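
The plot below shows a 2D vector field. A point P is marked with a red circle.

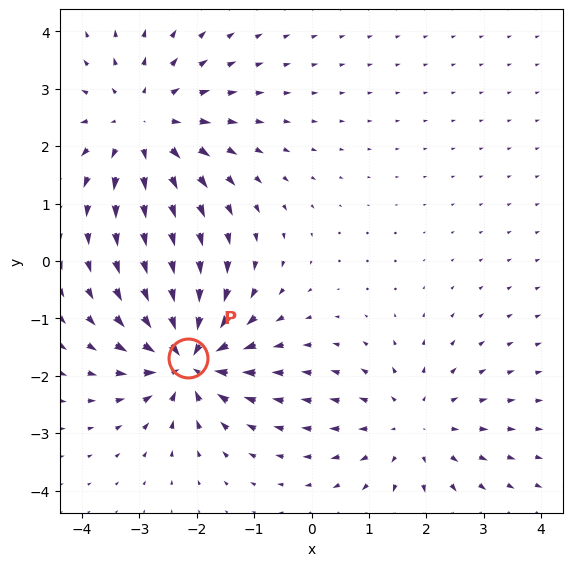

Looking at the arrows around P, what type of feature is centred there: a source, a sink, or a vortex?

sink

At P (-2.2, -1.7) the arrows converge inward. Divergence about -7, curl ≈0 — negative divergence with near-zero curl is a sink.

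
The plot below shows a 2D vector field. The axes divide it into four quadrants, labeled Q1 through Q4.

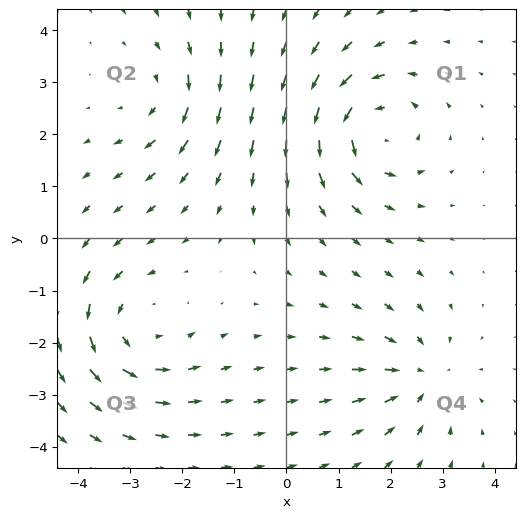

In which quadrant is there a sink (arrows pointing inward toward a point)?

Q4

The sink sits at approximately (2.6, -2.7), which lies in quadrant Q4. The divergence there is about -4, negative as expected for a sink.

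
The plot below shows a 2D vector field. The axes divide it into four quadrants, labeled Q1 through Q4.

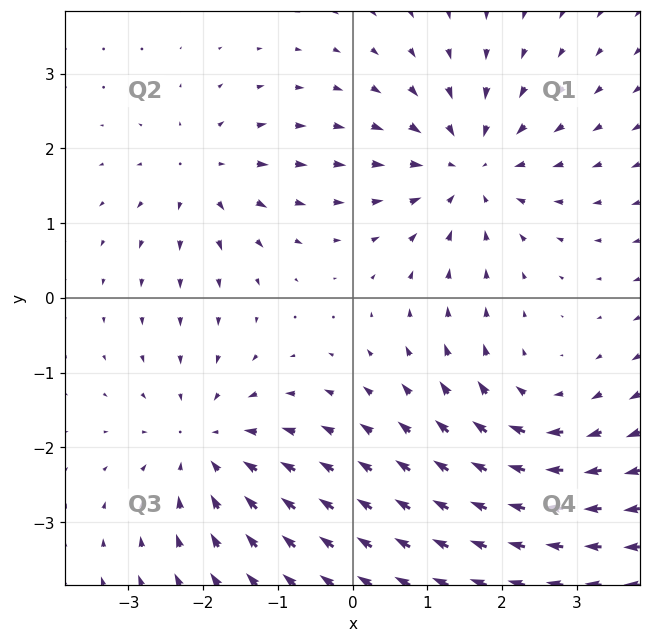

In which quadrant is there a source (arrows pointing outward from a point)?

The source sits at approximately (-2.0, 1.7), which lies in quadrant Q2. The divergence there is about +4, positive as expected for a source.

Q2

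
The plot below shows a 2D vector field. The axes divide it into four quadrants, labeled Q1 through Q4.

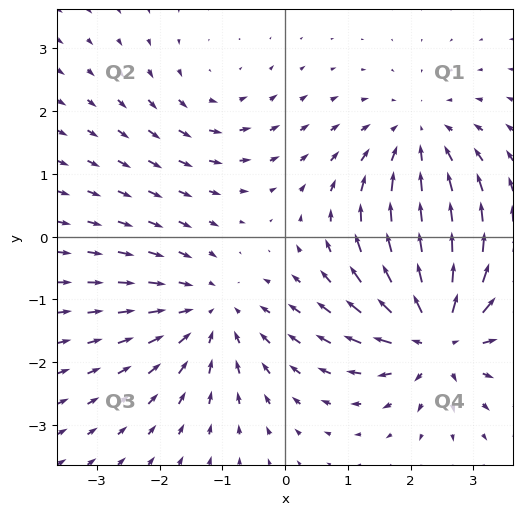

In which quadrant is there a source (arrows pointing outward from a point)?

The source sits at approximately (2.4, -1.6), which lies in quadrant Q4. The divergence there is about +7, positive as expected for a source.

Q4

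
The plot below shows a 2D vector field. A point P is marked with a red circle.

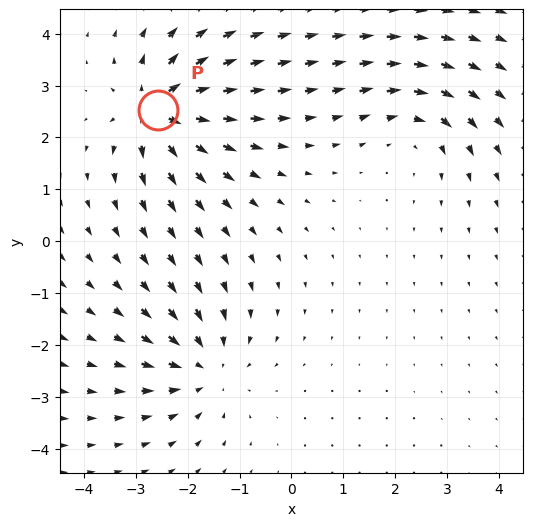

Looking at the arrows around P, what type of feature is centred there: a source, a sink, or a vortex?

At P (-2.6, 2.5) the arrows spread outward. Divergence about +6, curl ≈0 — positive divergence with near-zero curl is a source.

source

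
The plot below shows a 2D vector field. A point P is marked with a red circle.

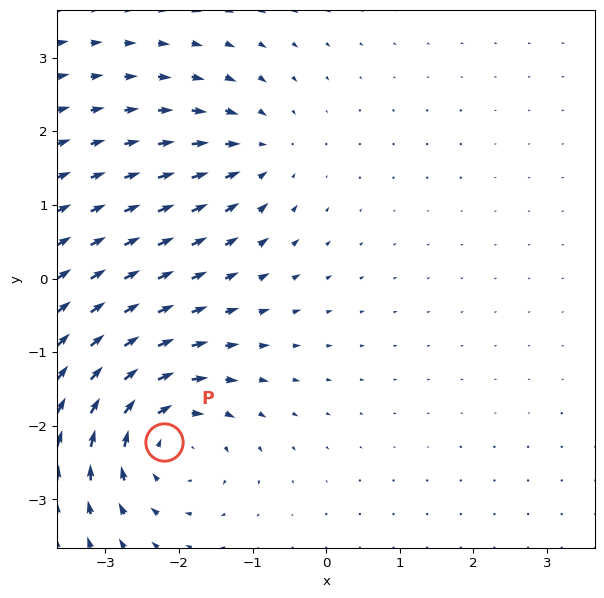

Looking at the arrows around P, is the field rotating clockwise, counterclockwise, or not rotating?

Near P at (-2.2, -2.2) the arrows circulate clockwise. The curl (z-component) there is about -5; negative curl means clockwise rotation.

clockwise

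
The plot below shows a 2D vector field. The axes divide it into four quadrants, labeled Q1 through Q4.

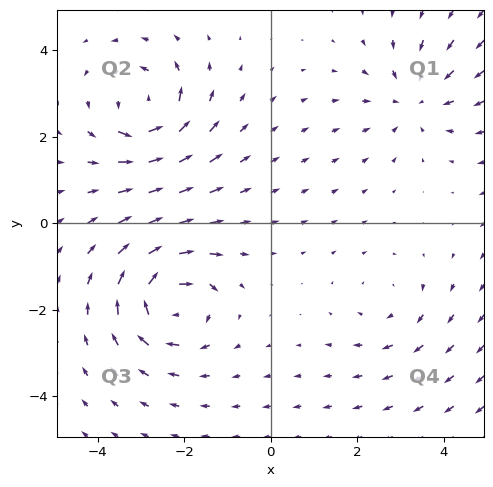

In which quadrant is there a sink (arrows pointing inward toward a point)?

The sink sits at approximately (3.3, 2.9), which lies in quadrant Q1. The divergence there is about -4, negative as expected for a sink.

Q1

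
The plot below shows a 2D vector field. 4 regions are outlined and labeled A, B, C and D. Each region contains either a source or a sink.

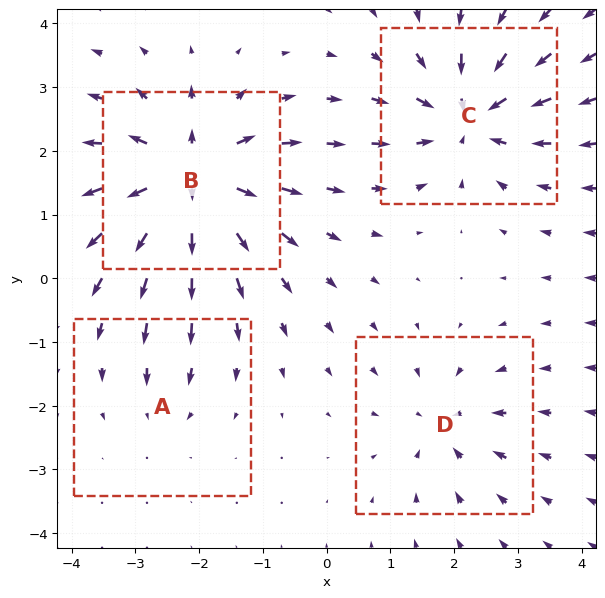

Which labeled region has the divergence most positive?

Divergence at each region's feature centre — A: about -3, B: about +8, C: about -6, D: about -4. Region B is most positive.

B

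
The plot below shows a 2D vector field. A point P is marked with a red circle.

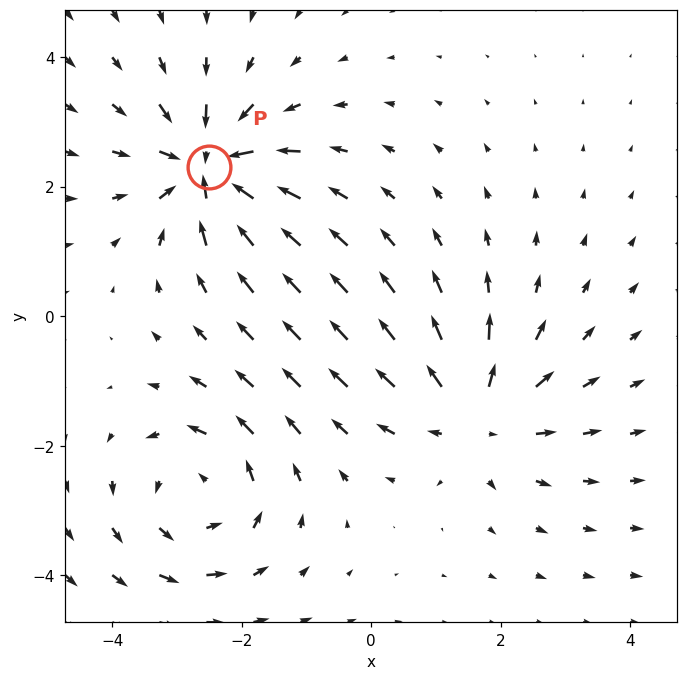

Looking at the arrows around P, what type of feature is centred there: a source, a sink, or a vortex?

sink

At P (-2.5, 2.3) the arrows converge inward. Divergence about -5, curl ≈0 — negative divergence with near-zero curl is a sink.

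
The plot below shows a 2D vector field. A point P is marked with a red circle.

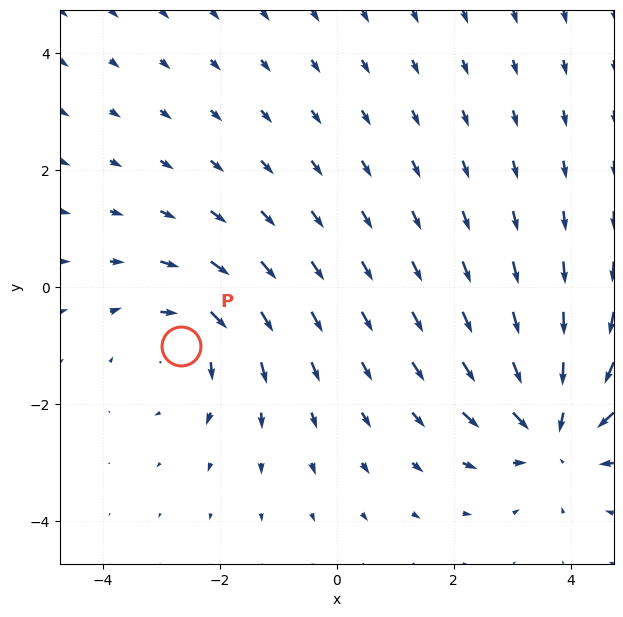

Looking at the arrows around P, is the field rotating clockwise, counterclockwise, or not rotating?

clockwise

Near P at (-2.7, -1.0) the arrows circulate clockwise. The curl (z-component) there is about -2; negative curl means clockwise rotation.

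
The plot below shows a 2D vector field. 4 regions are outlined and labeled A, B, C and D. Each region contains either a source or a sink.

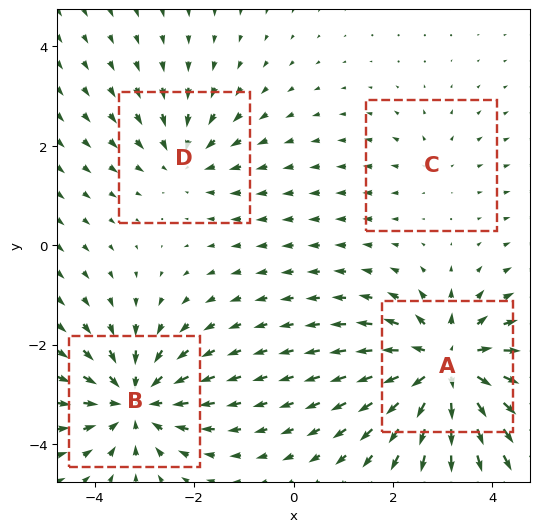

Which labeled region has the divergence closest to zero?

C

Divergence at each region's feature centre — A: about +7, B: about -5, C: about +2, D: about -3. Region C is closest to zero.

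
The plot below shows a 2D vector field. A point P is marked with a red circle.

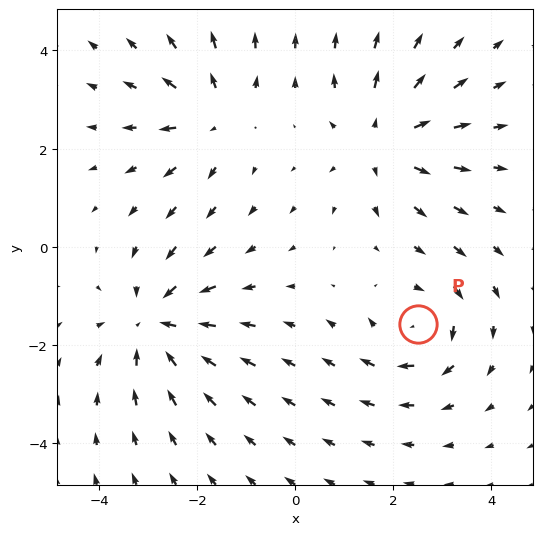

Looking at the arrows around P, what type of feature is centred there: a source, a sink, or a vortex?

At P (2.5, -1.6) the arrows circulate clockwise. Divergence ≈0, curl about -3 — near-zero divergence with nonzero curl is a vortex.

vortex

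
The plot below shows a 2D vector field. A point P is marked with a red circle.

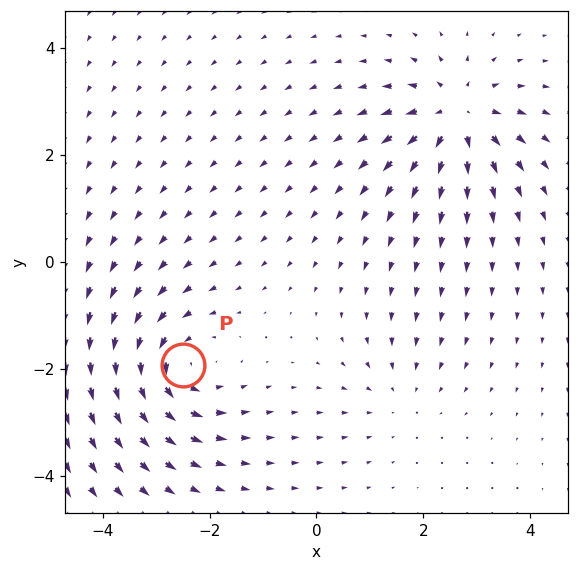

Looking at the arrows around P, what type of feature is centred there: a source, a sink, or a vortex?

At P (-2.5, -1.9) the arrows circulate counterclockwise. Divergence ≈0, curl about +5 — near-zero divergence with nonzero curl is a vortex.

vortex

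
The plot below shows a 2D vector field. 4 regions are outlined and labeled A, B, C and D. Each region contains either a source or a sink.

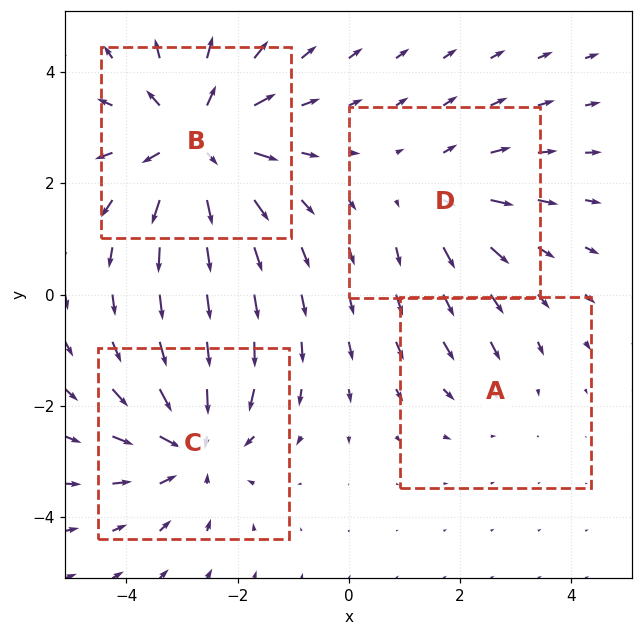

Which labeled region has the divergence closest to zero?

A

Divergence at each region's feature centre — A: about -2, B: about +6, C: about -4, D: about +3. Region A is closest to zero.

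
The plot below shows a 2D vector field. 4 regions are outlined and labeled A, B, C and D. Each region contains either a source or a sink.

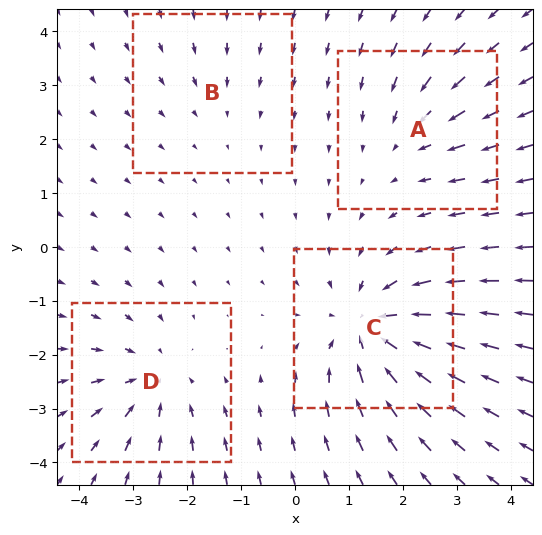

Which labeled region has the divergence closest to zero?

Divergence at each region's feature centre — A: about -3, B: about -2, C: about -6, D: about -4. Region B is closest to zero.

B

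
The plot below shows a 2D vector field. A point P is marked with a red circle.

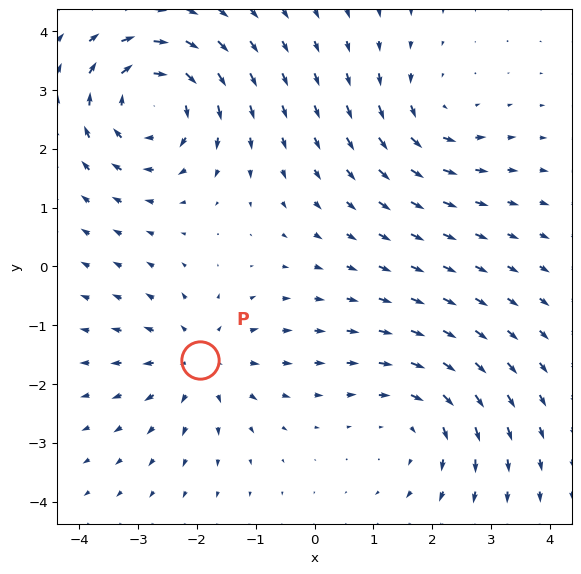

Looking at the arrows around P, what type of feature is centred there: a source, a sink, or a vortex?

source

At P (-1.9, -1.6) the arrows spread outward. Divergence about +4, curl ≈0 — positive divergence with near-zero curl is a source.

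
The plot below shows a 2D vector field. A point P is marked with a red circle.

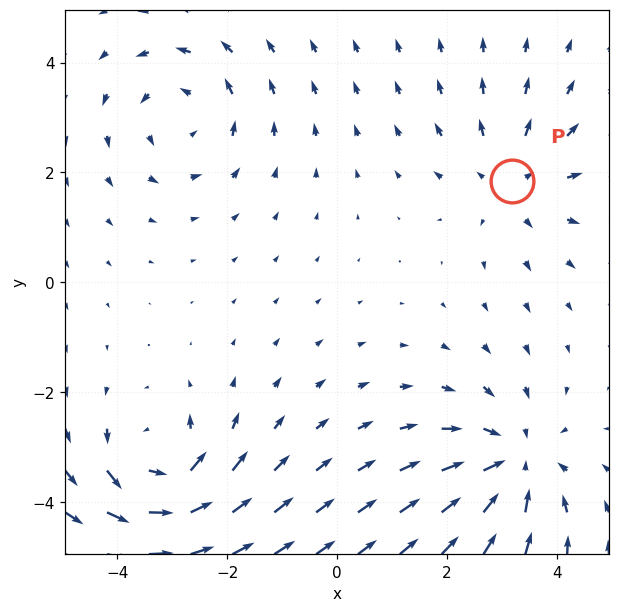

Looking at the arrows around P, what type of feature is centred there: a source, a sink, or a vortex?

At P (3.2, 1.9) the arrows spread outward. Divergence about +3, curl ≈0 — positive divergence with near-zero curl is a source.

source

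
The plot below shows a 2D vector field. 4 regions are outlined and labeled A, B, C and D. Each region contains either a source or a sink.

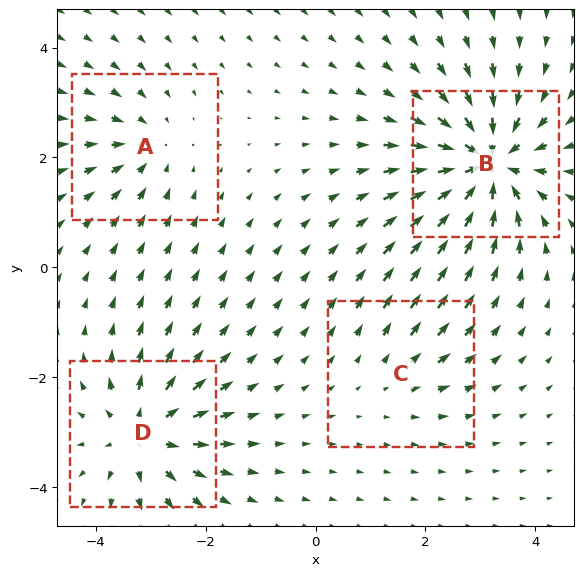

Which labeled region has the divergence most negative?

Divergence at each region's feature centre — A: about -3, B: about -7, C: about +2, D: about +5. Region B is most negative.

B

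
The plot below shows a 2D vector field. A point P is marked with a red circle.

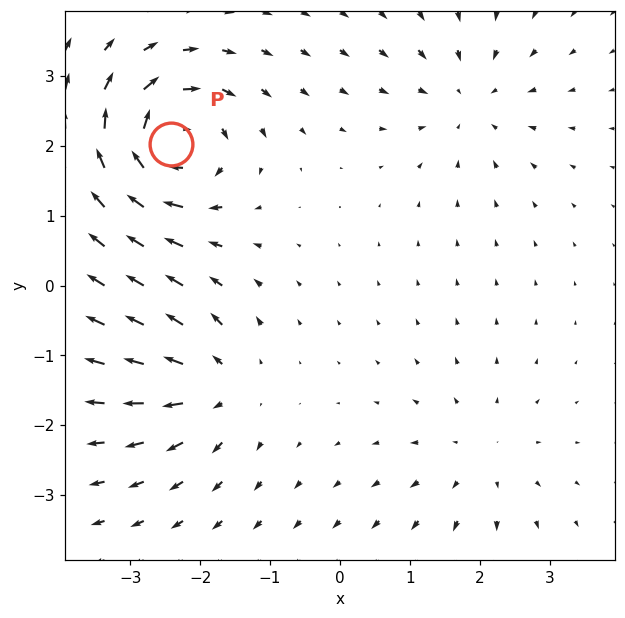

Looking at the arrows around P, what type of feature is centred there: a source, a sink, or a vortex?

vortex

At P (-2.4, 2.0) the arrows circulate clockwise. Divergence ≈0, curl about -7 — near-zero divergence with nonzero curl is a vortex.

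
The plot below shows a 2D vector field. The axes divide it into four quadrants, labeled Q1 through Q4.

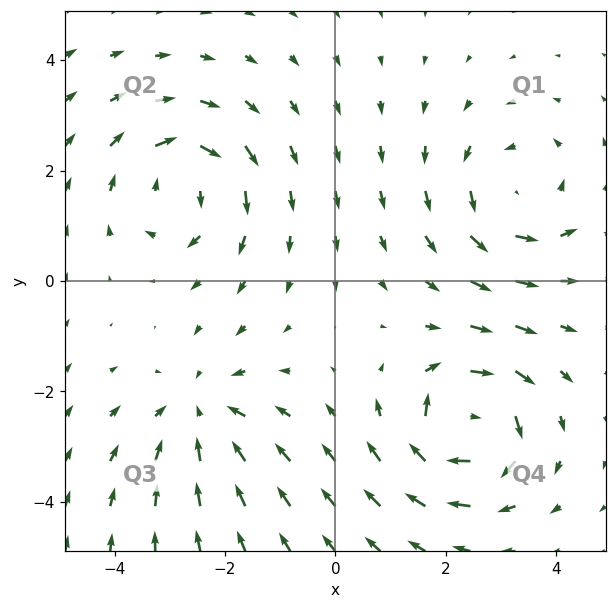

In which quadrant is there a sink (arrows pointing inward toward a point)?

Q3

The sink sits at approximately (-2.4, -2.4), which lies in quadrant Q3. The divergence there is about -4, negative as expected for a sink.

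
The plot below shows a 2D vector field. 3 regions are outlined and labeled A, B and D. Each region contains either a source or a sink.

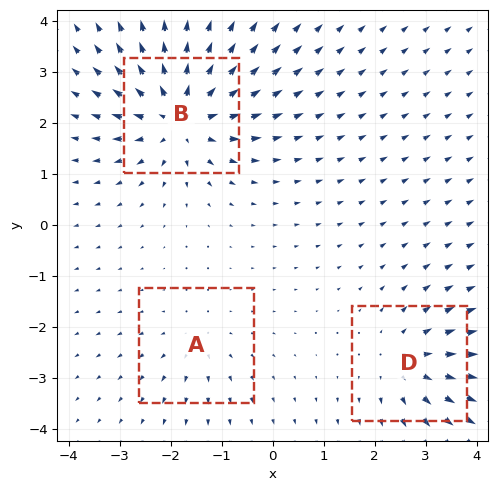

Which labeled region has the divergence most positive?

Divergence at each region's feature centre — A: about +2, B: about +6, D: about +3. Region B is most positive.

B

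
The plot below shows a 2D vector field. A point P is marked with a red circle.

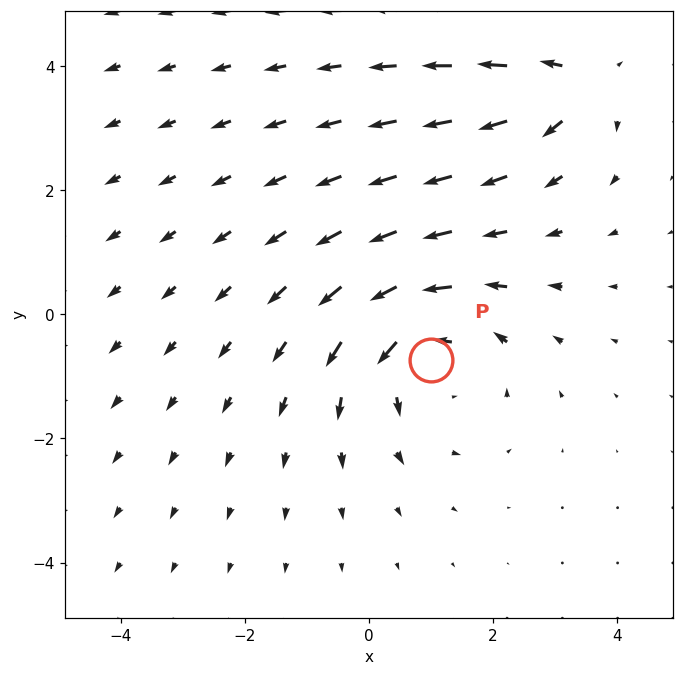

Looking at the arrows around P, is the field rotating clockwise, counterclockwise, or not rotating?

counterclockwise

Near P at (1.0, -0.7) the arrows circulate counterclockwise. The curl (z-component) there is about +4; positive curl means counterclockwise rotation.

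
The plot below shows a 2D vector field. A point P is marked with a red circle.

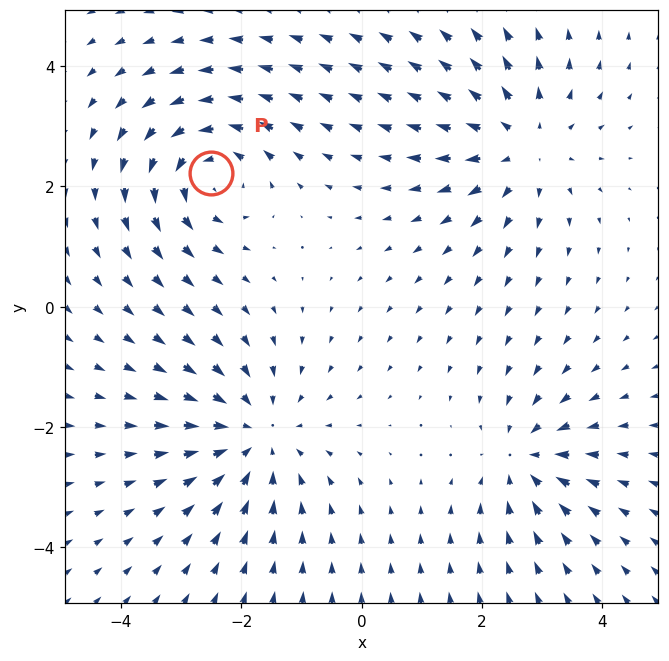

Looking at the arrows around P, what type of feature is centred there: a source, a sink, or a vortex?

vortex

At P (-2.5, 2.2) the arrows circulate counterclockwise. Divergence ≈0, curl about +4 — near-zero divergence with nonzero curl is a vortex.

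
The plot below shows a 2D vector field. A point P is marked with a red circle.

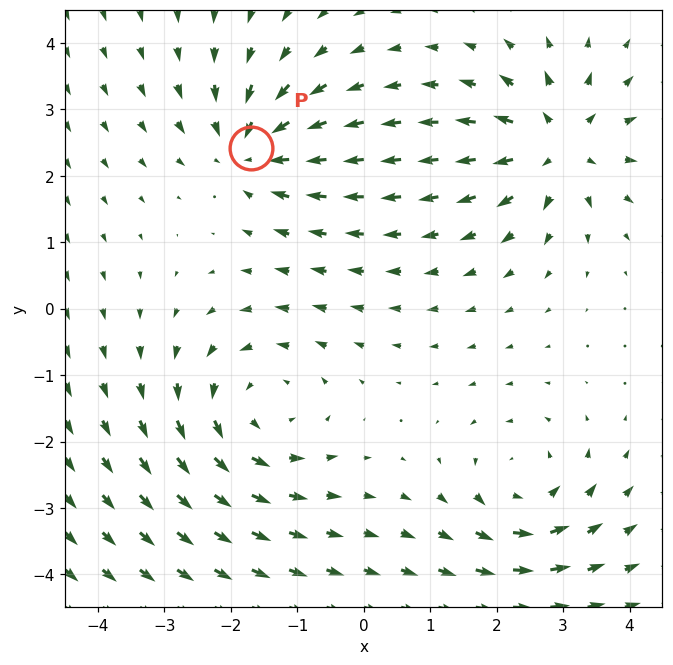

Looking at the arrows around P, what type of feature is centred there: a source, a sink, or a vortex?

sink

At P (-1.7, 2.4) the arrows converge inward. Divergence about -5, curl ≈0 — negative divergence with near-zero curl is a sink.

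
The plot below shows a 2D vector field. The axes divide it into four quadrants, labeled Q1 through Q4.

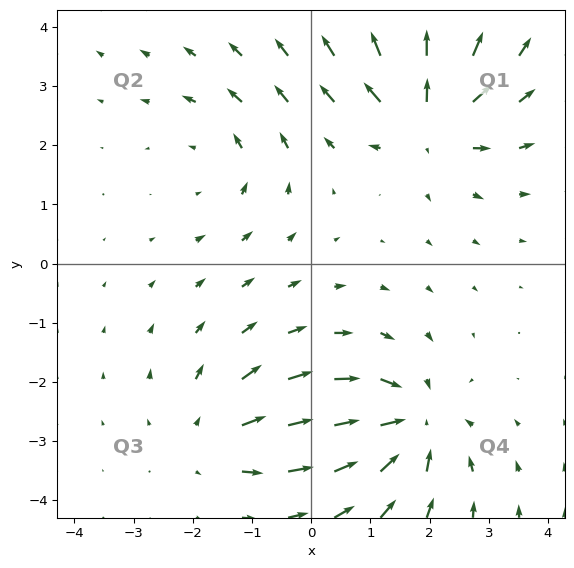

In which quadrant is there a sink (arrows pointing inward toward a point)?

Q4

The sink sits at approximately (1.6, -2.7), which lies in quadrant Q4. The divergence there is about -6, negative as expected for a sink.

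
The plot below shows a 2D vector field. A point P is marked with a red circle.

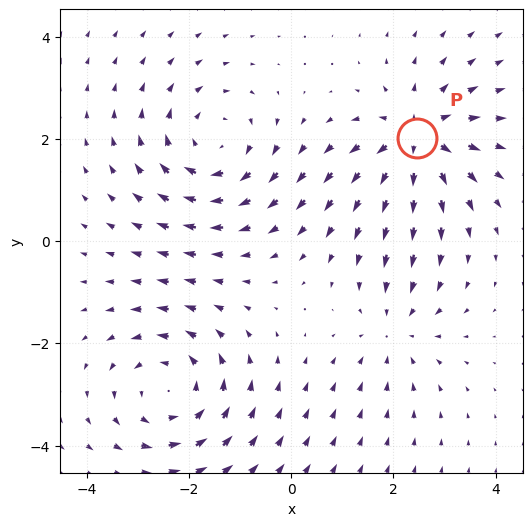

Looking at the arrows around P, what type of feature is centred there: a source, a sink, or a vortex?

source

At P (2.5, 2.0) the arrows spread outward. Divergence about +4, curl ≈0 — positive divergence with near-zero curl is a source.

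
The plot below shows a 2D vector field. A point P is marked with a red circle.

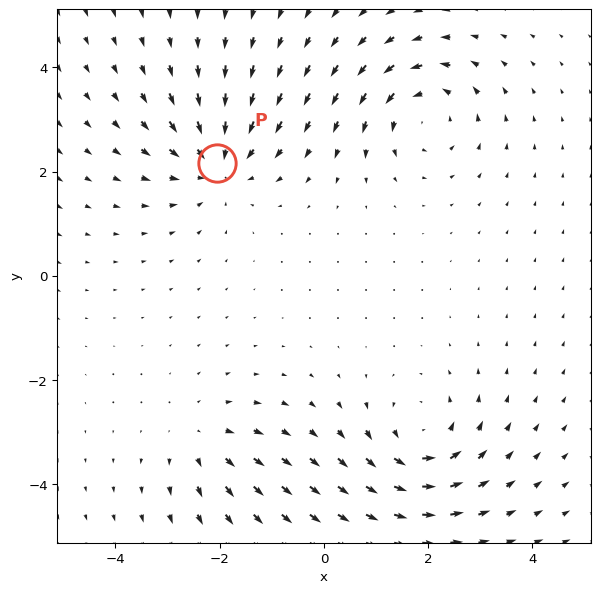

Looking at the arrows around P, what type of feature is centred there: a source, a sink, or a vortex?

sink

At P (-2.0, 2.2) the arrows converge inward. Divergence about -4, curl ≈0 — negative divergence with near-zero curl is a sink.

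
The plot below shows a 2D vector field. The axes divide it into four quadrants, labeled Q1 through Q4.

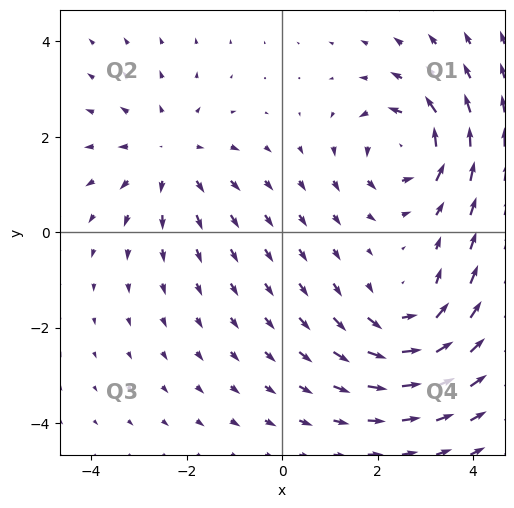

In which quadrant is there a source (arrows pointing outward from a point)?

The source sits at approximately (-2.4, 1.6), which lies in quadrant Q2. The divergence there is about +3, positive as expected for a source.

Q2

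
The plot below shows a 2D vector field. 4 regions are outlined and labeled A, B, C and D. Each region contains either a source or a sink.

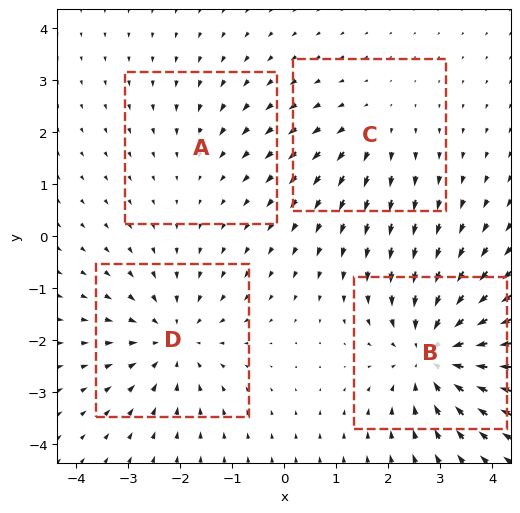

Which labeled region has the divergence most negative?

Divergence at each region's feature centre — A: about -2, B: about -6, C: about +3, D: about -4. Region B is most negative.

B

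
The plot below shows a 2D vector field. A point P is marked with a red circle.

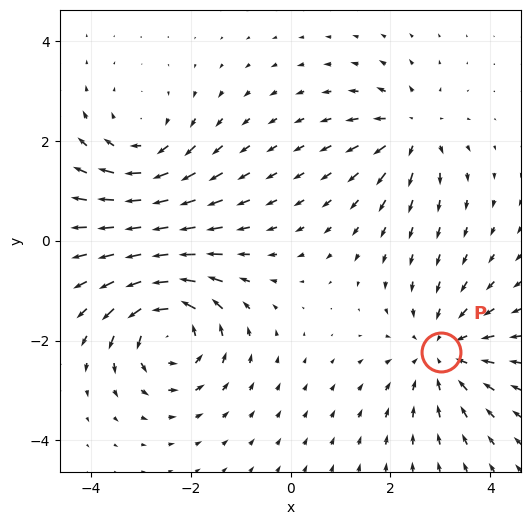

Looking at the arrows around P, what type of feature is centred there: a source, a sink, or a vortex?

sink

At P (3.0, -2.2) the arrows converge inward. Divergence about -3, curl ≈0 — negative divergence with near-zero curl is a sink.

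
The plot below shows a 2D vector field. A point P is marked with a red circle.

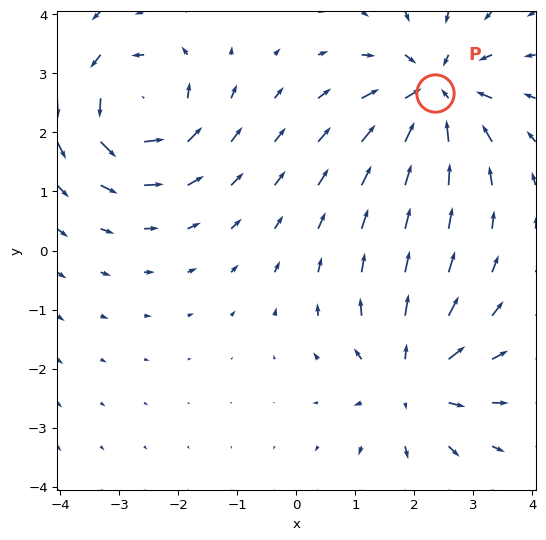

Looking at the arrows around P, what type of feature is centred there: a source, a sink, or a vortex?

At P (2.3, 2.7) the arrows converge inward. Divergence about -5, curl ≈0 — negative divergence with near-zero curl is a sink.

sink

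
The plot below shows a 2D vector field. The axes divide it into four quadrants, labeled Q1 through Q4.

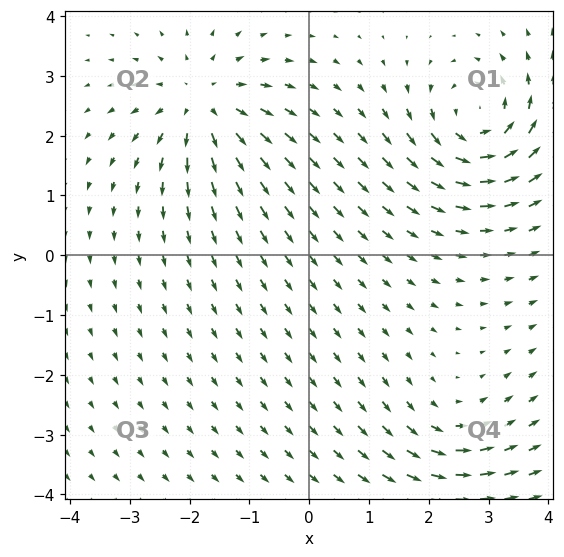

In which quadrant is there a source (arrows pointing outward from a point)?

Q2

The source sits at approximately (-1.8, 2.5), which lies in quadrant Q2. The divergence there is about +5, positive as expected for a source.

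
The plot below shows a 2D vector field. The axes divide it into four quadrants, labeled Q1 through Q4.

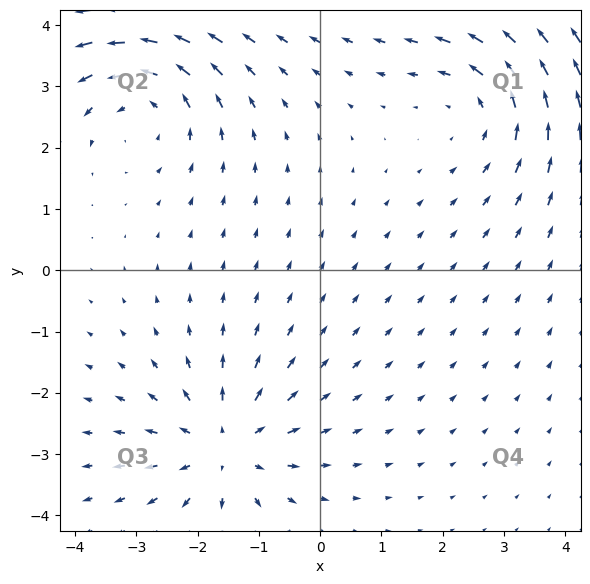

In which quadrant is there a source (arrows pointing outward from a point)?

Q3

The source sits at approximately (-1.6, -2.9), which lies in quadrant Q3. The divergence there is about +4, positive as expected for a source.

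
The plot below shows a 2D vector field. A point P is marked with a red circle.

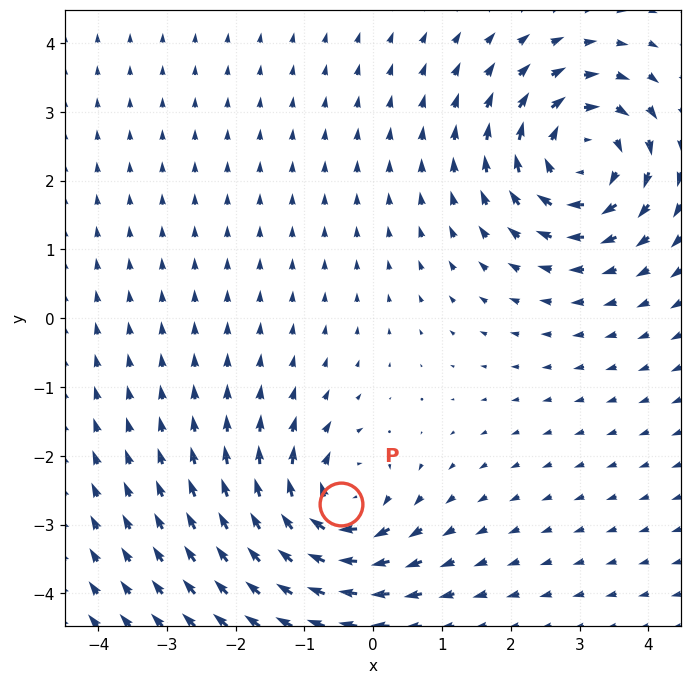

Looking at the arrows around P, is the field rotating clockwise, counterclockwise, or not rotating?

Near P at (-0.5, -2.7) the arrows circulate clockwise. The curl (z-component) there is about -5; negative curl means clockwise rotation.

clockwise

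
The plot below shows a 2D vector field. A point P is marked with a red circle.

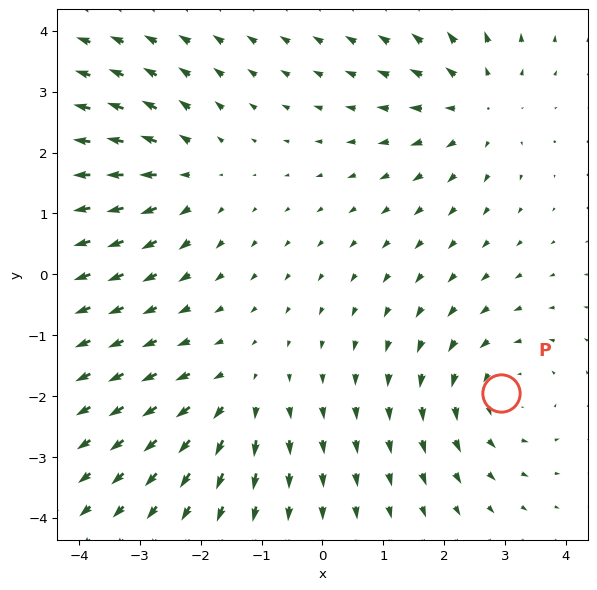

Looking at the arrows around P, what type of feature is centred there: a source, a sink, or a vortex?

At P (2.9, -1.9) the arrows circulate counterclockwise. Divergence ≈0, curl about +4 — near-zero divergence with nonzero curl is a vortex.

vortex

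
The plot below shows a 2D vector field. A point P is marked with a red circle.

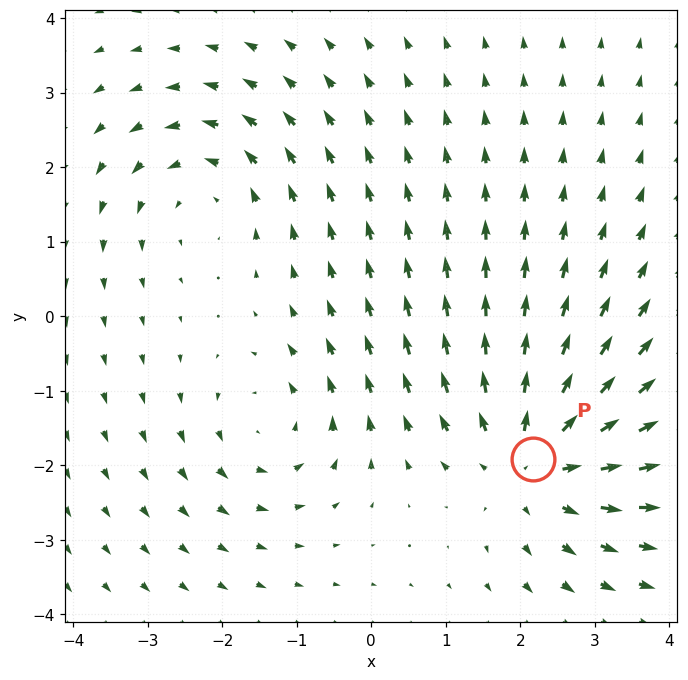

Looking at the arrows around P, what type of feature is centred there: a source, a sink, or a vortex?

source

At P (2.2, -1.9) the arrows spread outward. Divergence about +5, curl ≈0 — positive divergence with near-zero curl is a source.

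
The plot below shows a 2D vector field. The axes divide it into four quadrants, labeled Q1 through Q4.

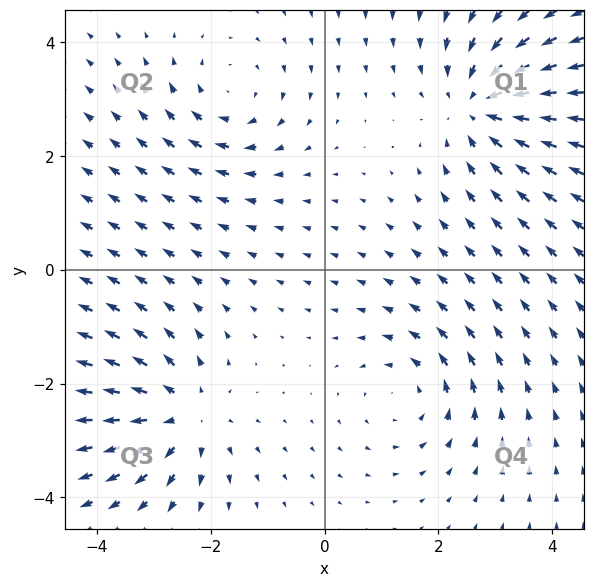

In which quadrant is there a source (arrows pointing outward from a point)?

The source sits at approximately (-2.5, -2.5), which lies in quadrant Q3. The divergence there is about +4, positive as expected for a source.

Q3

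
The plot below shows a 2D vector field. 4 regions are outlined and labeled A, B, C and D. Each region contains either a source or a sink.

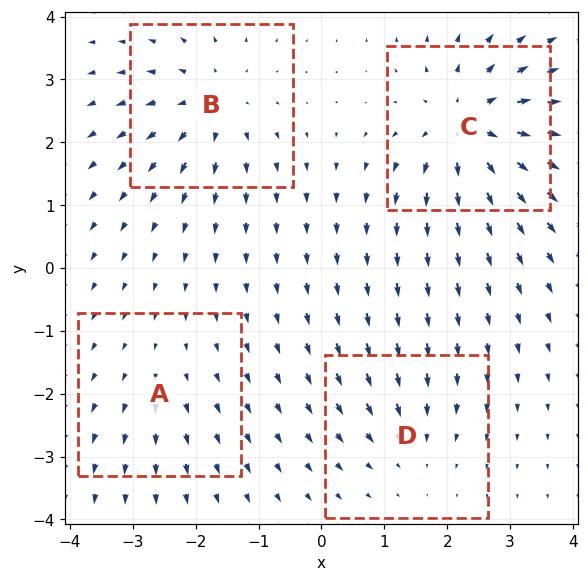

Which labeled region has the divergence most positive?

C

Divergence at each region's feature centre — A: about +2, B: about +5, C: about +8, D: about -3. Region C is most positive.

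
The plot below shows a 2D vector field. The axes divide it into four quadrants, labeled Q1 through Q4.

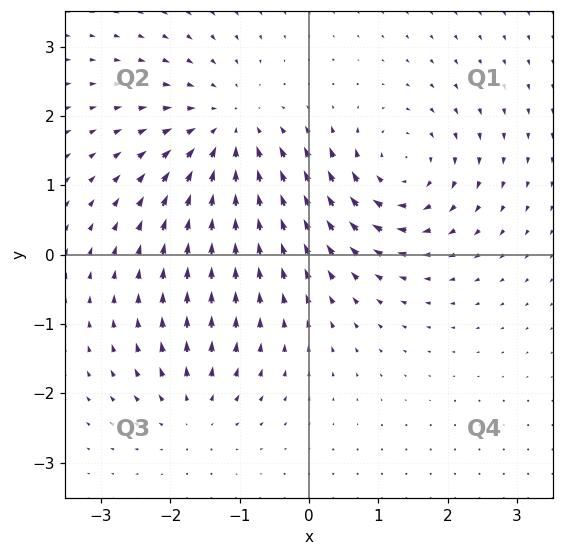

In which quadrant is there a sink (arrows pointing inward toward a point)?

The sink sits at approximately (-1.2, 1.8), which lies in quadrant Q2. The divergence there is about -4, negative as expected for a sink.

Q2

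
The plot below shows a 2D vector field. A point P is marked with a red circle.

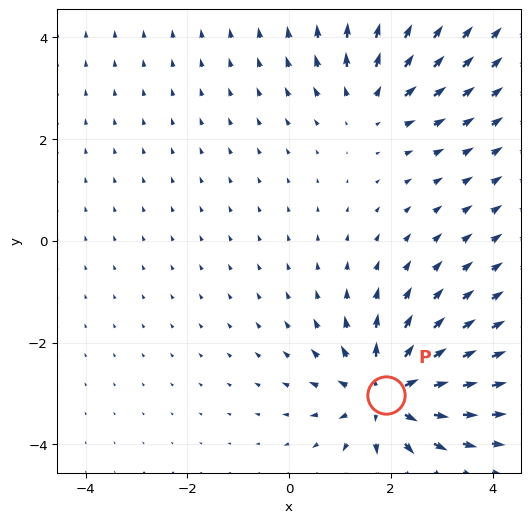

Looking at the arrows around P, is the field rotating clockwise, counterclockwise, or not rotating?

Near P at (1.9, -3.0) the arrows show no circulation. The curl there is ≈0.

not rotating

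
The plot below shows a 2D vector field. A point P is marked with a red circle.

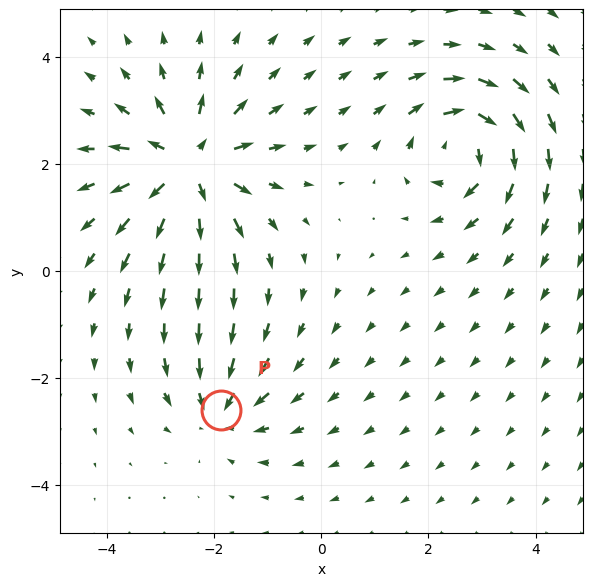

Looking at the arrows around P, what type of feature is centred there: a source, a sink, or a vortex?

At P (-1.9, -2.6) the arrows converge inward. Divergence about -3, curl ≈0 — negative divergence with near-zero curl is a sink.

sink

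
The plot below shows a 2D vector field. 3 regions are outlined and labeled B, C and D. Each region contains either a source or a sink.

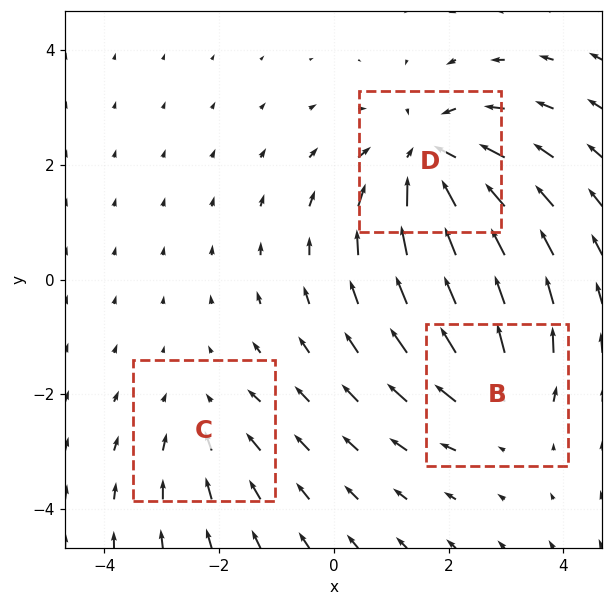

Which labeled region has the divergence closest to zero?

C

Divergence at each region's feature centre — B: about +3, C: about -2, D: about -4. Region C is closest to zero.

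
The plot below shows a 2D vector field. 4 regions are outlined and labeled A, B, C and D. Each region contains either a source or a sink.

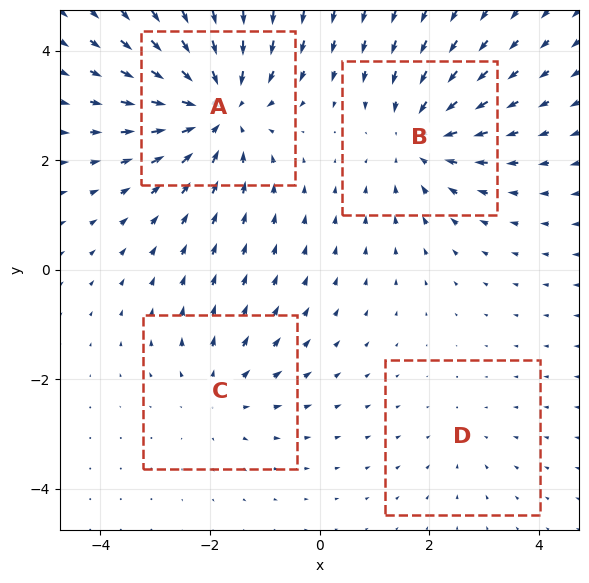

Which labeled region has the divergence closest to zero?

Divergence at each region's feature centre — A: about -6, B: about -4, C: about +3, D: about -2. Region D is closest to zero.

D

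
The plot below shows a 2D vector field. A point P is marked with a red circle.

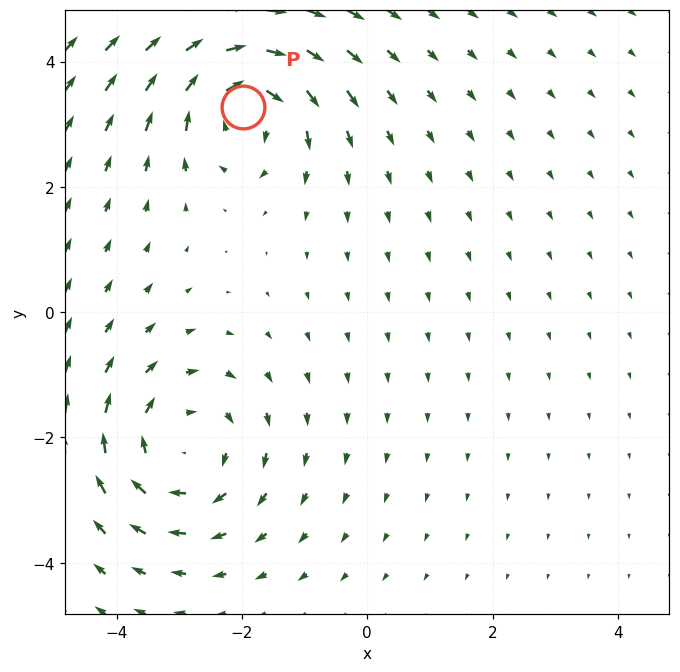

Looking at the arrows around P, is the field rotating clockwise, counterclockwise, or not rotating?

clockwise

Near P at (-2.0, 3.3) the arrows circulate clockwise. The curl (z-component) there is about -6; negative curl means clockwise rotation.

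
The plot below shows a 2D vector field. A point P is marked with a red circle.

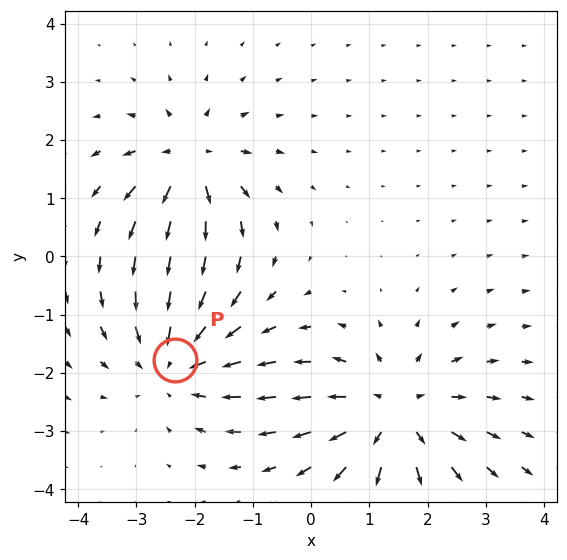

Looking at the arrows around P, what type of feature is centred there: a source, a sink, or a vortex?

sink

At P (-2.3, -1.8) the arrows converge inward. Divergence about -3, curl ≈0 — negative divergence with near-zero curl is a sink.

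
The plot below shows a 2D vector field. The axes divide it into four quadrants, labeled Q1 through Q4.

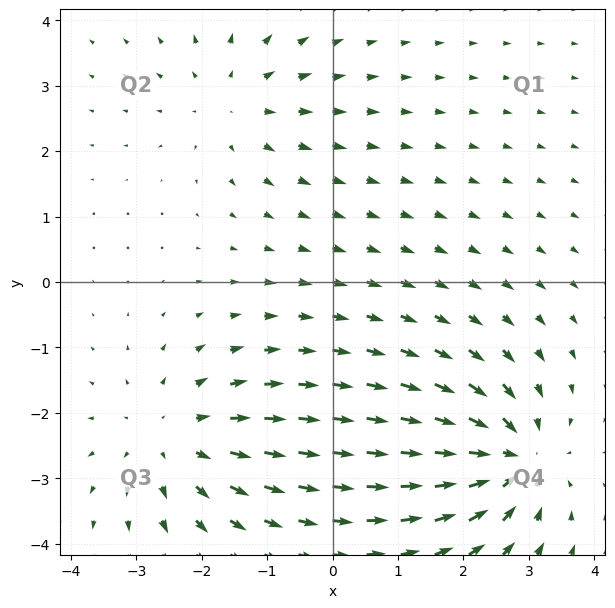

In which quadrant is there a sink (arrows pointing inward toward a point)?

Q4

The sink sits at approximately (2.7, -2.7), which lies in quadrant Q4. The divergence there is about -6, negative as expected for a sink.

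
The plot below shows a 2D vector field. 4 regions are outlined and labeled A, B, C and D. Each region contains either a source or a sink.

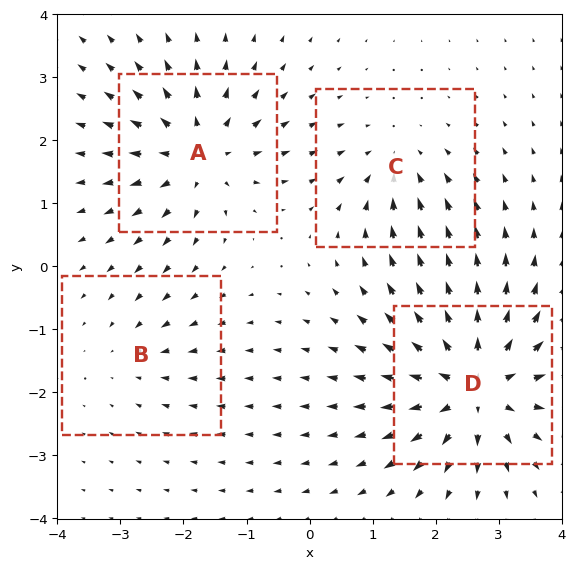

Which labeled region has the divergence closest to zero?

Divergence at each region's feature centre — A: about +5, B: about -2, C: about -3, D: about +7. Region B is closest to zero.

B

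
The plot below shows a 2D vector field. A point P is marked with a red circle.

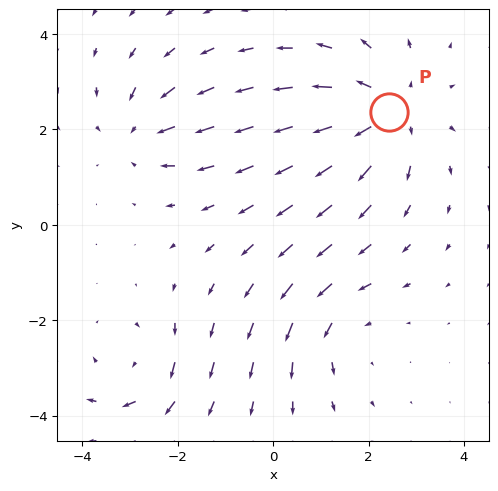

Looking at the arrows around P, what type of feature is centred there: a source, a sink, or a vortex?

source

At P (2.4, 2.4) the arrows spread outward. Divergence about +4, curl ≈0 — positive divergence with near-zero curl is a source.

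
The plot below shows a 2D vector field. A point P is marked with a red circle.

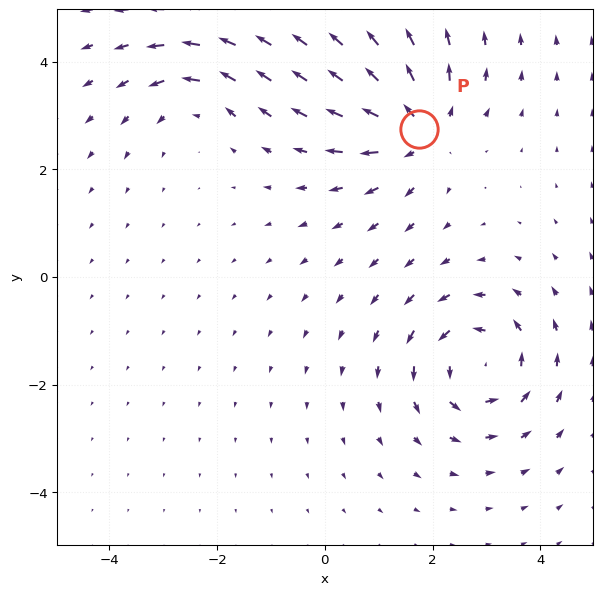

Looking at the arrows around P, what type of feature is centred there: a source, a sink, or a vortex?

source

At P (1.7, 2.7) the arrows spread outward. Divergence about +4, curl ≈0 — positive divergence with near-zero curl is a source.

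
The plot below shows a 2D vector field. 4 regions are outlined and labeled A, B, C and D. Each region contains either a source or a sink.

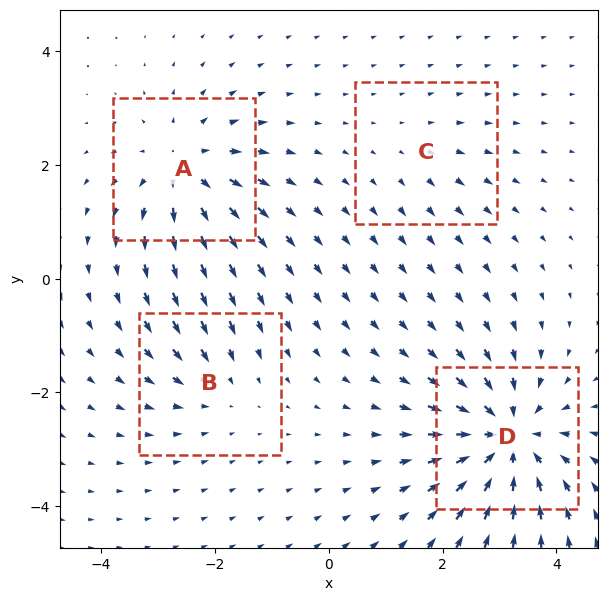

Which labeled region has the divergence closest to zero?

Divergence at each region's feature centre — A: about +5, B: about -3, C: about +2, D: about -7. Region C is closest to zero.

C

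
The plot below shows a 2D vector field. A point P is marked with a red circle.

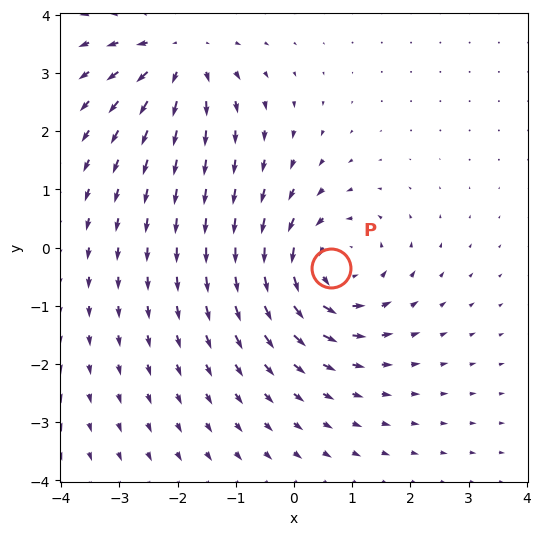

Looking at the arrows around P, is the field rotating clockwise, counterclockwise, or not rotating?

counterclockwise

Near P at (0.6, -0.4) the arrows circulate counterclockwise. The curl (z-component) there is about +5; positive curl means counterclockwise rotation.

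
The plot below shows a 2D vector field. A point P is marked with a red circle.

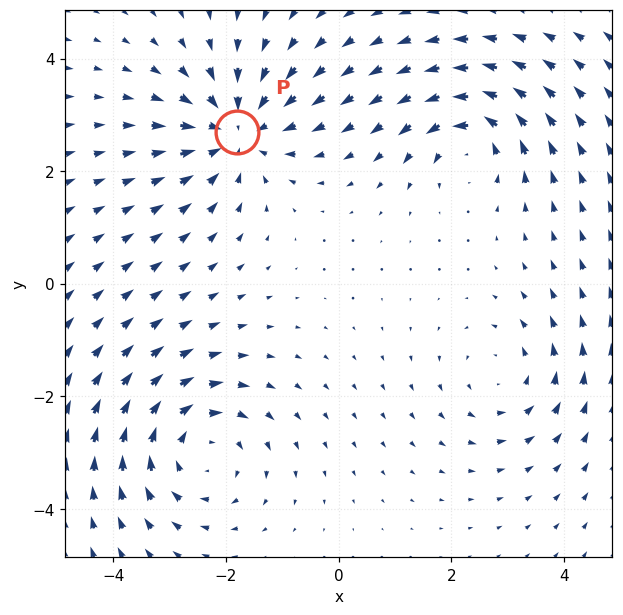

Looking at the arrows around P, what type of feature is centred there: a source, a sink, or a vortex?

At P (-1.8, 2.7) the arrows converge inward. Divergence about -5, curl ≈0 — negative divergence with near-zero curl is a sink.

sink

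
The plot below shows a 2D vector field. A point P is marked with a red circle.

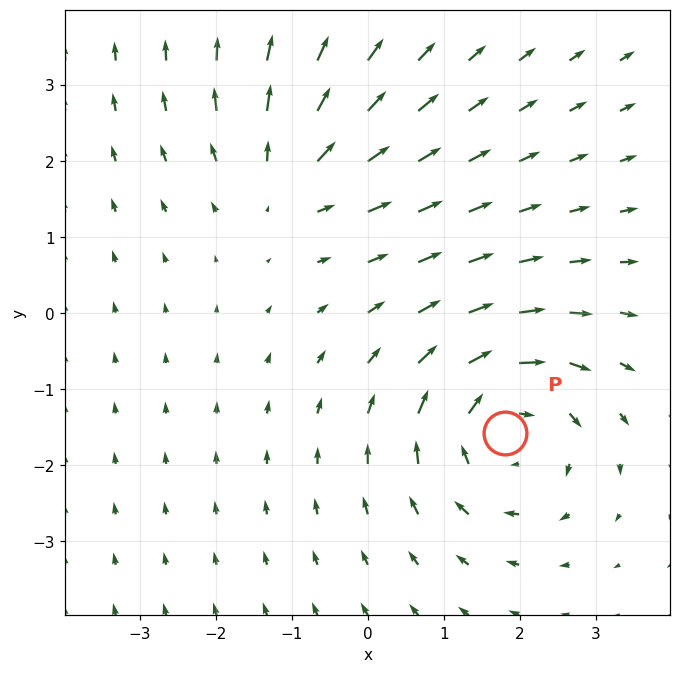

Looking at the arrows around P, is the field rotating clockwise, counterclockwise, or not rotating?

Near P at (1.8, -1.6) the arrows circulate clockwise. The curl (z-component) there is about -5; negative curl means clockwise rotation.

clockwise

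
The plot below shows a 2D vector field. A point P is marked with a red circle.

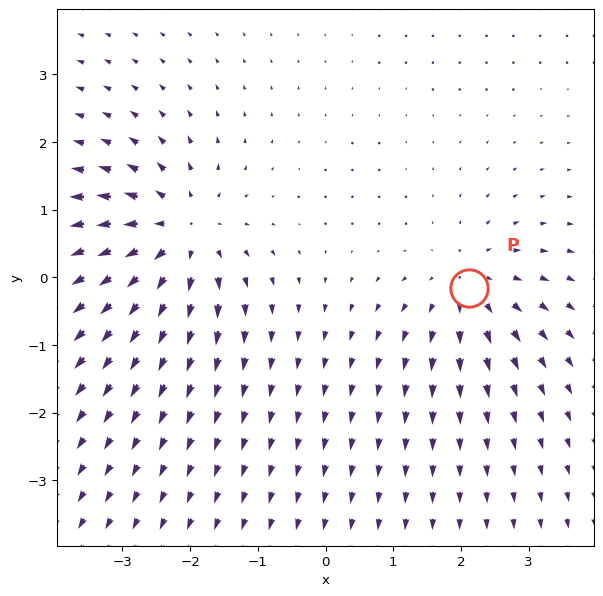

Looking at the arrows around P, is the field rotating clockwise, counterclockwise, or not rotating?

not rotating

Near P at (2.1, -0.2) the arrows show no circulation. The curl there is ≈0.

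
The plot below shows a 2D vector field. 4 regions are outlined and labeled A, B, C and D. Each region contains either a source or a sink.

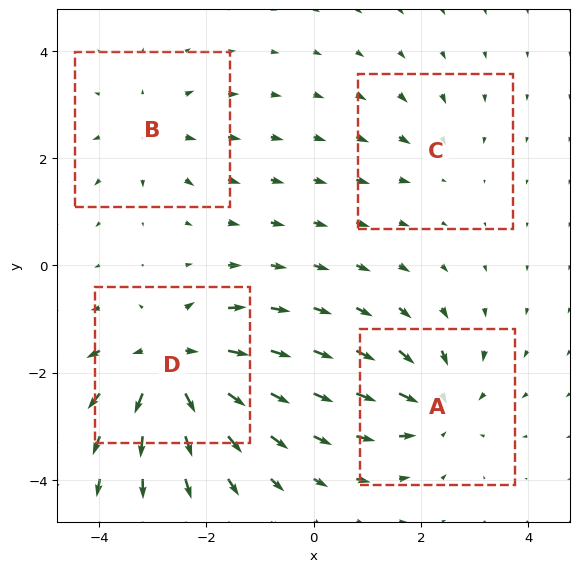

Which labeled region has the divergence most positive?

Divergence at each region's feature centre — A: about -5, B: about +3, C: about -2, D: about +7. Region D is most positive.

D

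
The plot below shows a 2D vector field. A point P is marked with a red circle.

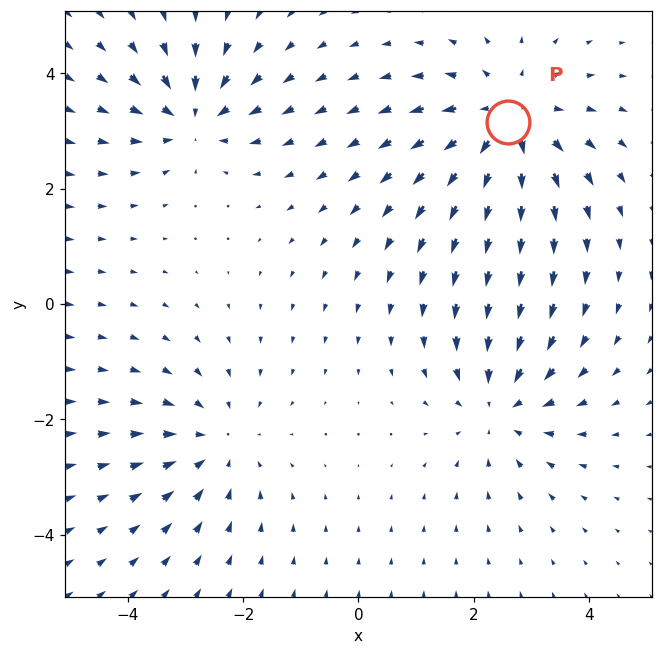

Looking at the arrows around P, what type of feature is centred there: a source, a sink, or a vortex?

source

At P (2.6, 3.2) the arrows spread outward. Divergence about +4, curl ≈0 — positive divergence with near-zero curl is a source.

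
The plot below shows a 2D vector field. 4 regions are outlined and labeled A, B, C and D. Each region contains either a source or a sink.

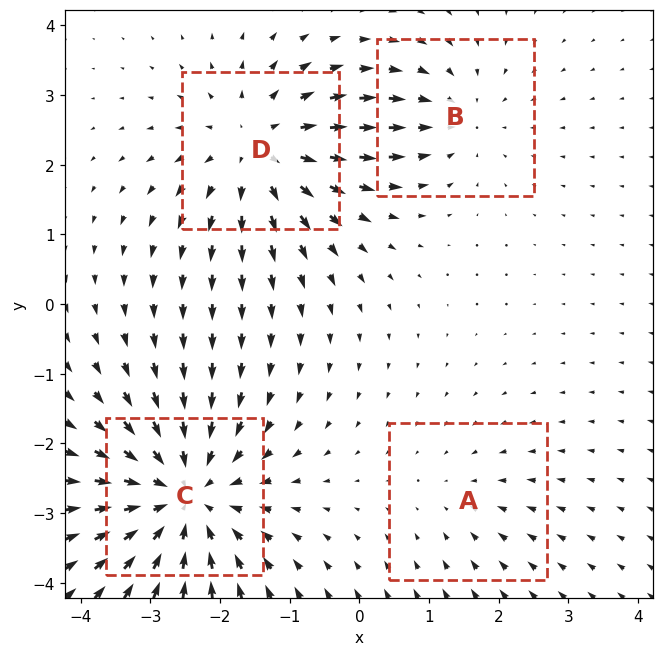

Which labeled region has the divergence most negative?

C

Divergence at each region's feature centre — A: about -2, B: about -3, C: about -6, D: about +5. Region C is most negative.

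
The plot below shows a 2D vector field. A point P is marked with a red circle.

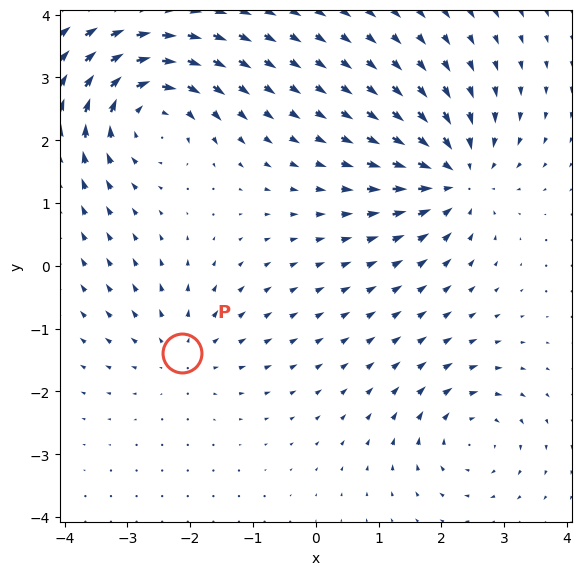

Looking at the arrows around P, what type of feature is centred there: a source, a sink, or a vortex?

source

At P (-2.1, -1.4) the arrows spread outward. Divergence about +3, curl ≈0 — positive divergence with near-zero curl is a source.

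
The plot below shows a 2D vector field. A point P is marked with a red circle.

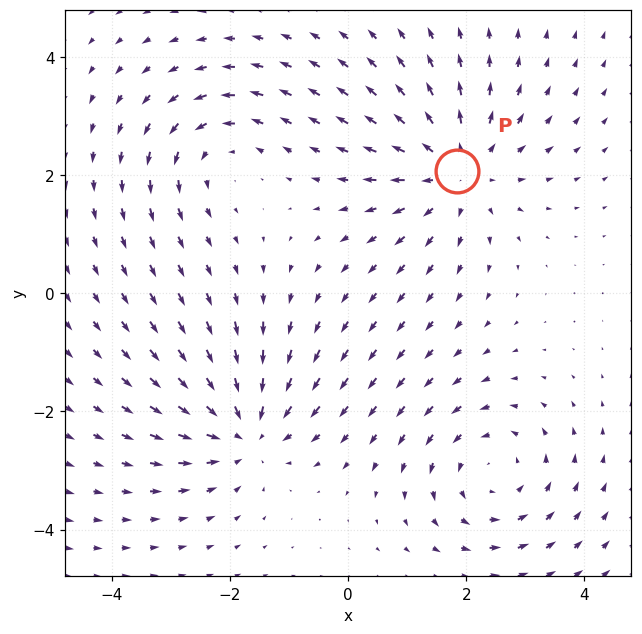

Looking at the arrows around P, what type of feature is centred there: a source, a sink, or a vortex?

At P (1.8, 2.1) the arrows spread outward. Divergence about +4, curl ≈0 — positive divergence with near-zero curl is a source.

source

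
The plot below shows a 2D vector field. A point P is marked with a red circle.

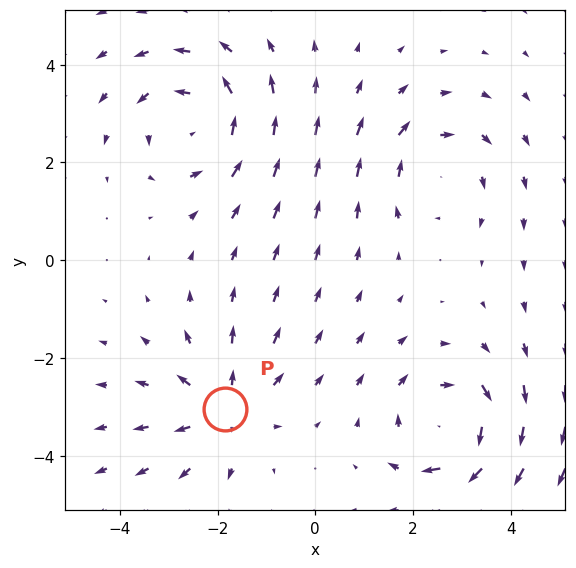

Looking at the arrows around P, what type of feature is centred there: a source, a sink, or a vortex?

At P (-1.9, -3.1) the arrows spread outward. Divergence about +4, curl ≈0 — positive divergence with near-zero curl is a source.

source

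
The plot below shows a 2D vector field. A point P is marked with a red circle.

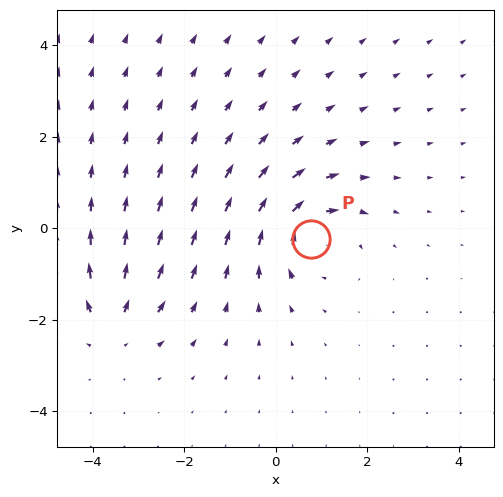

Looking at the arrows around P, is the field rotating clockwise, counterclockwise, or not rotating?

clockwise

Near P at (0.8, -0.2) the arrows circulate clockwise. The curl (z-component) there is about -5; negative curl means clockwise rotation.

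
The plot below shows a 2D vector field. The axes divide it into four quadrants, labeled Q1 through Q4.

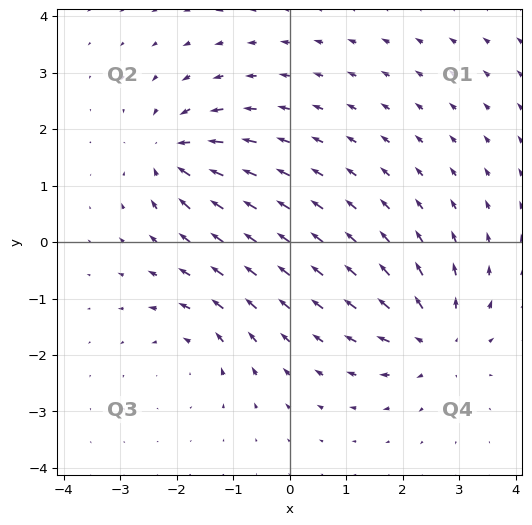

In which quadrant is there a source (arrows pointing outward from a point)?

Q4

The source sits at approximately (2.6, -1.7), which lies in quadrant Q4. The divergence there is about +4, positive as expected for a source.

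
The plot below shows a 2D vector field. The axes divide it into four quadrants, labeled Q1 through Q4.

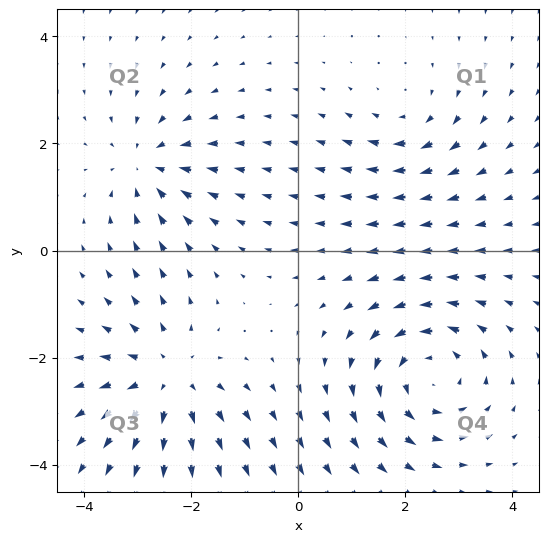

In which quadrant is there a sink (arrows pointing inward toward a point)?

The sink sits at approximately (-2.8, 1.6), which lies in quadrant Q2. The divergence there is about -4, negative as expected for a sink.

Q2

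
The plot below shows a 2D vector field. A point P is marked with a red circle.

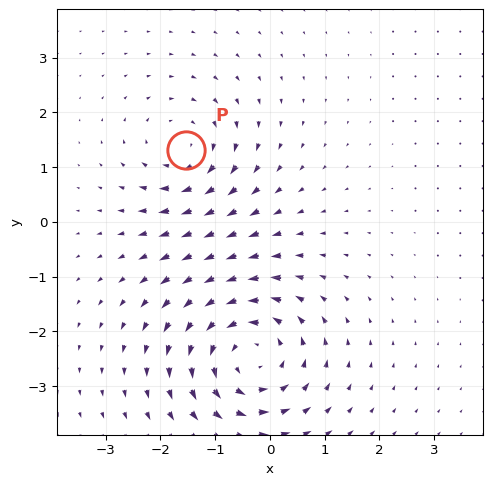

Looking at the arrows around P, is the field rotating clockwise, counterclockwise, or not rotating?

Near P at (-1.5, 1.3) the arrows circulate clockwise. The curl (z-component) there is about -3; negative curl means clockwise rotation.

clockwise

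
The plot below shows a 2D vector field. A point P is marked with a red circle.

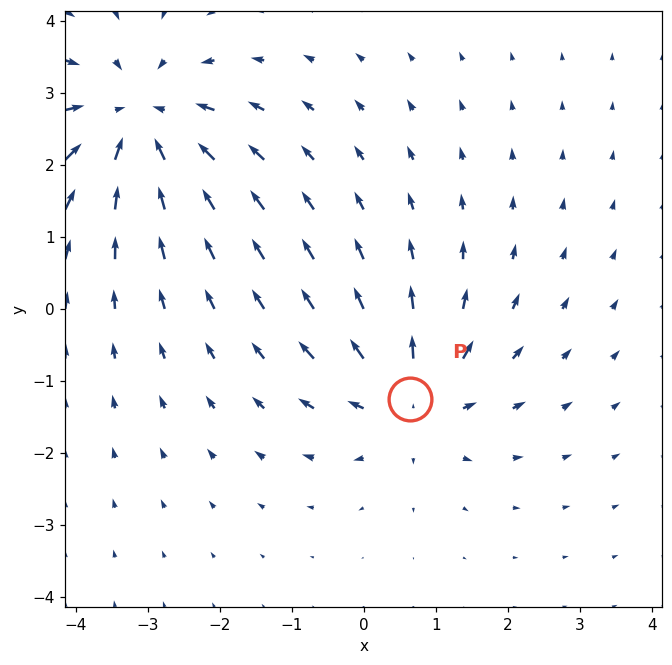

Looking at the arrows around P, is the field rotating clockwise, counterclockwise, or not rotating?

not rotating

Near P at (0.6, -1.3) the arrows show no circulation. The curl there is ≈0.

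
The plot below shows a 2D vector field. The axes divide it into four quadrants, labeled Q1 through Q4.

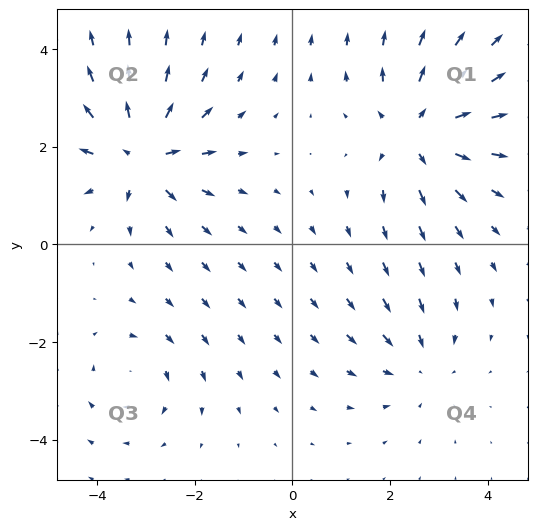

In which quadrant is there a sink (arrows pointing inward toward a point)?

Q4

The sink sits at approximately (2.6, -2.5), which lies in quadrant Q4. The divergence there is about -3, negative as expected for a sink.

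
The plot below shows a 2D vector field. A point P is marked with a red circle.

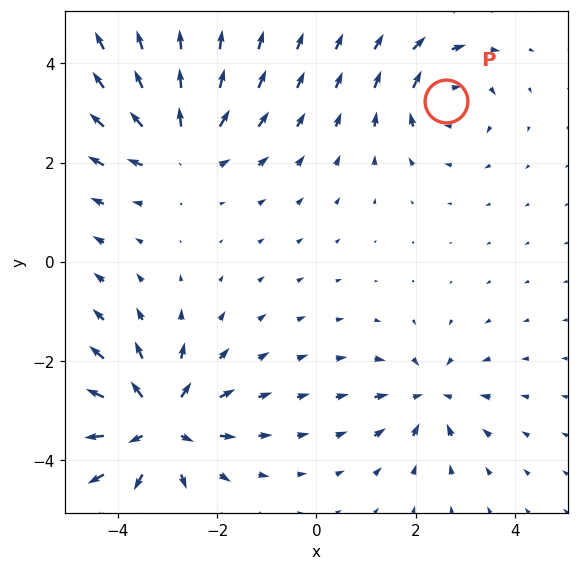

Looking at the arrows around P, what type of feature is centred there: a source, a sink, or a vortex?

vortex

At P (2.6, 3.2) the arrows circulate clockwise. Divergence ≈0, curl about -4 — near-zero divergence with nonzero curl is a vortex.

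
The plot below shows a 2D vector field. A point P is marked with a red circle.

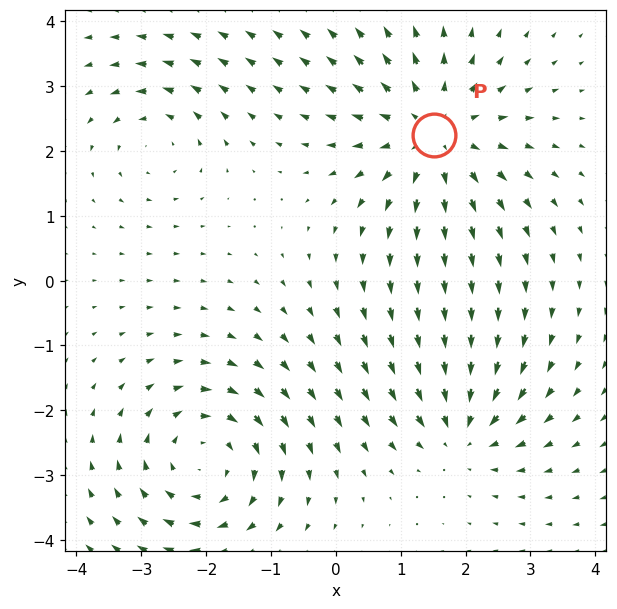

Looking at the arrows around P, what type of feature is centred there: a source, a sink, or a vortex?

At P (1.5, 2.2) the arrows spread outward. Divergence about +4, curl ≈0 — positive divergence with near-zero curl is a source.

source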